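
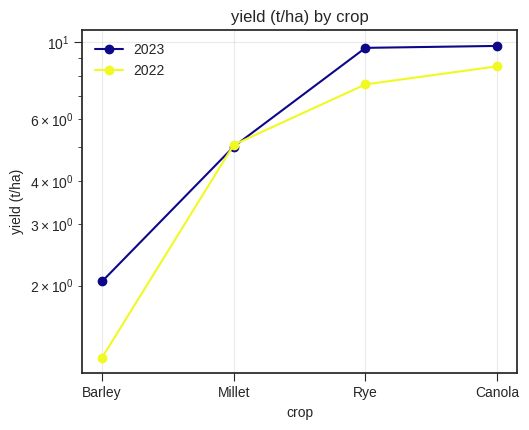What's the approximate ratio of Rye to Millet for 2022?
≈ 1.6×

Rye ≈ 8, Millet ≈ 5; 8/5 ≈ 1.6.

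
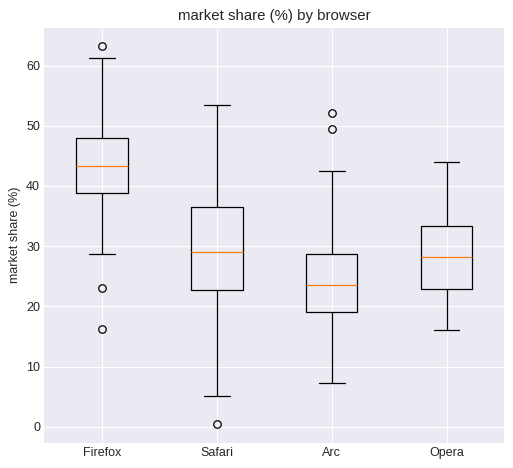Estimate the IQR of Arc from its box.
≈ 8

Q3 ≈ 28, Q1 ≈ 20; IQR ≈ 8.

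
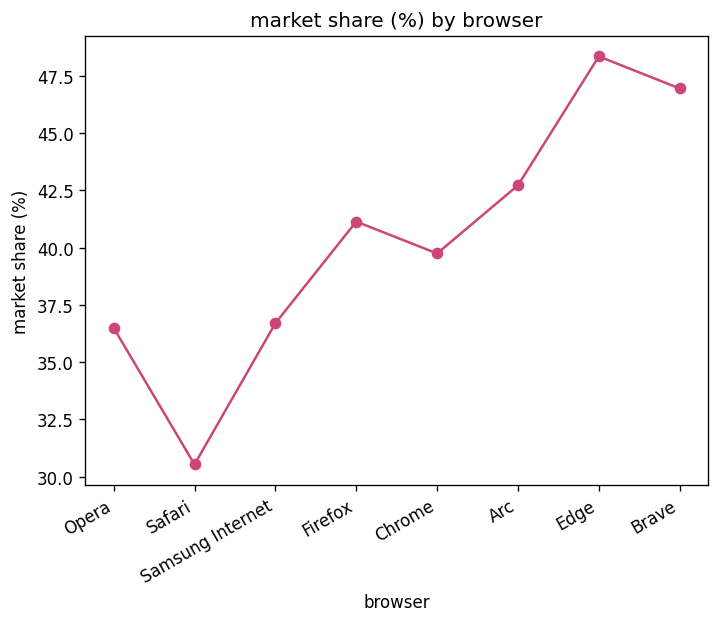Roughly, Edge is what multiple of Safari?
≈ 1.6×

Edge ≈ 48, Safari ≈ 30; 48/30 ≈ 1.6.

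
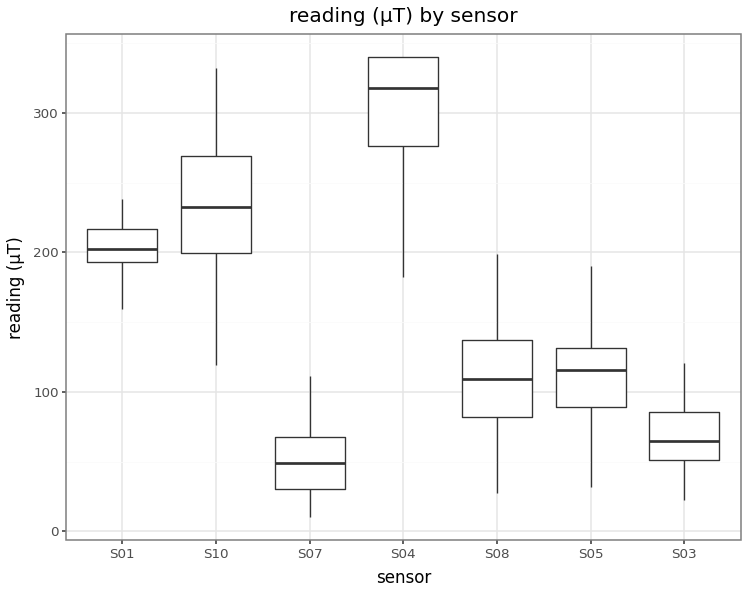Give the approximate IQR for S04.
Q3 ≈ 350, Q1 ≈ 275; IQR ≈ 75.

≈ 75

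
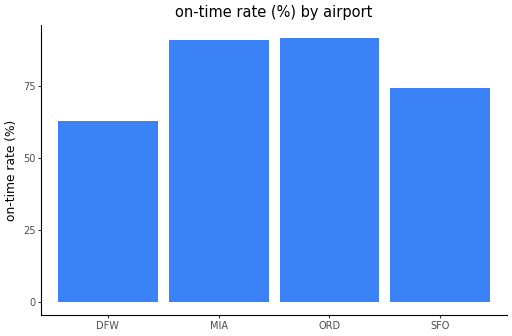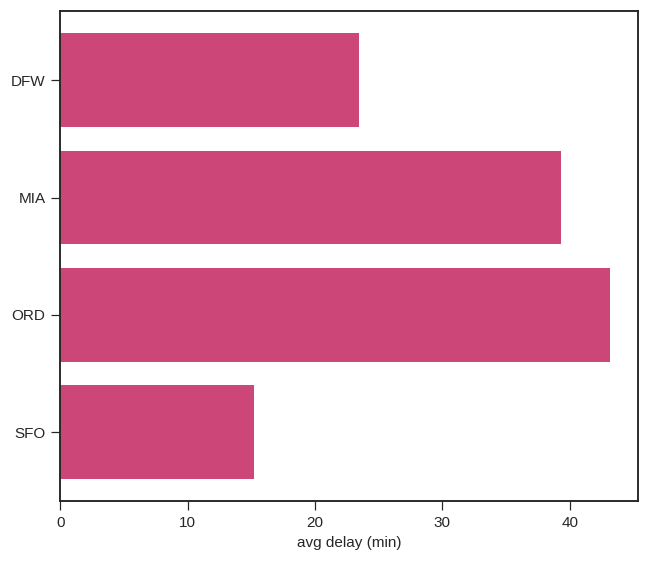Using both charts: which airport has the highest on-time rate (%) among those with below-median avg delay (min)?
Chart 2 median avg delay (min) ≈ 30; below-median airports: DFW, SFO. Among those, SFO has the highest on-time rate (%) (≈ 70).

SFO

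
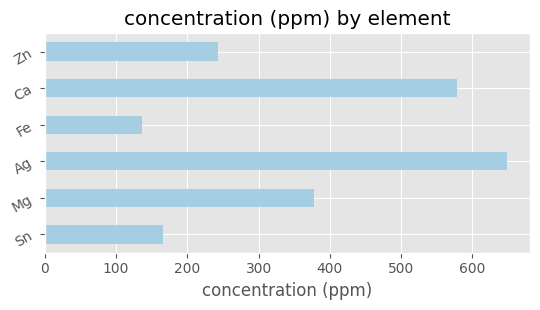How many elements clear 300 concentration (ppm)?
Above 300: Mg, Ag, Ca.

3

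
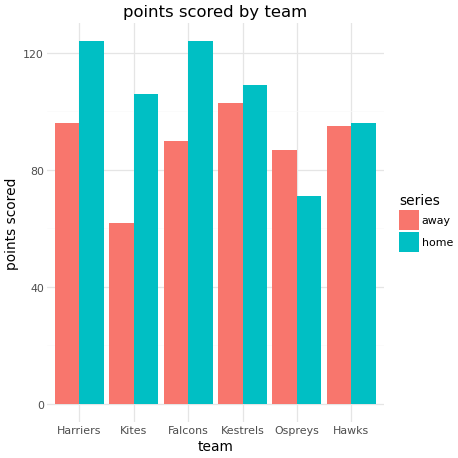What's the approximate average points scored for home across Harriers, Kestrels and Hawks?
≈ 107

(120 + 100 + 100) / 3 ≈ 107.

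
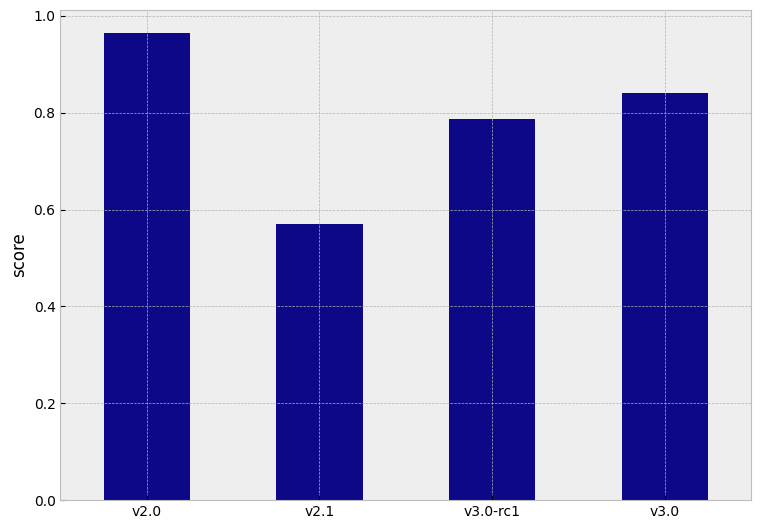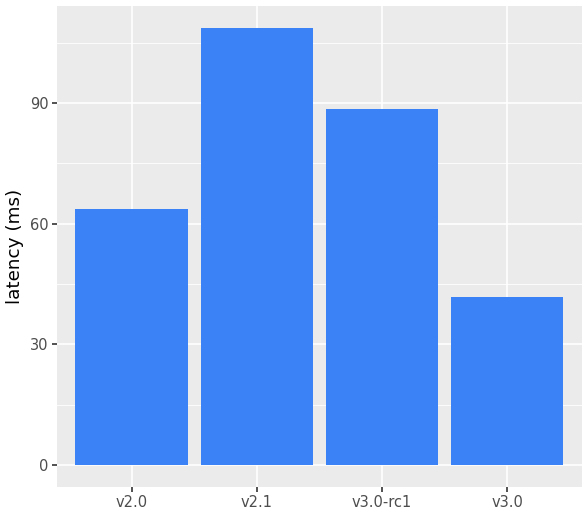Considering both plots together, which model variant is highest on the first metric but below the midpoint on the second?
v2.0

Chart 2 median latency (ms) ≈ 80; below-median model variants: v2.0, v3.0. Among those, v2.0 has the highest score (≈ 1).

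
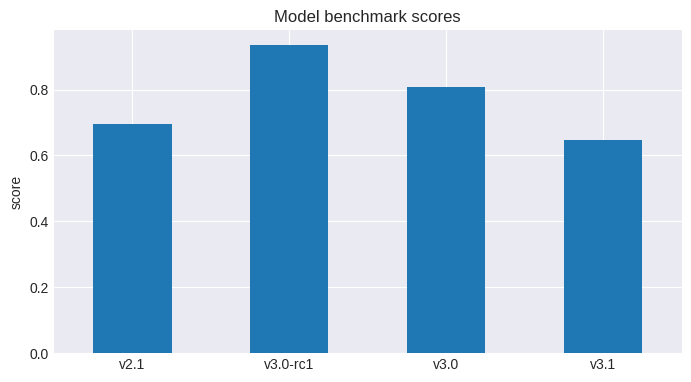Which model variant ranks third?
Top 4: v3.0-rc1 ≈ 0.9, v3.0 ≈ 0.8, v2.1 ≈ 0.7, v3.1 ≈ 0.6.

v2.1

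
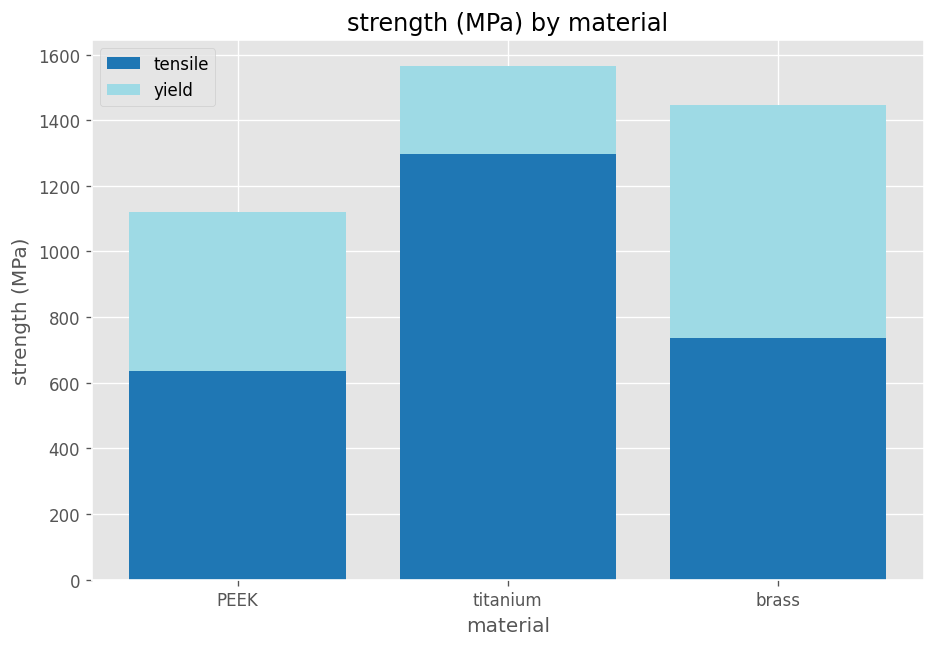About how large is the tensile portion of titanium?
tensile top ≈ 1200, bottom ≈ 0; segment ≈ 1200.

≈ 1200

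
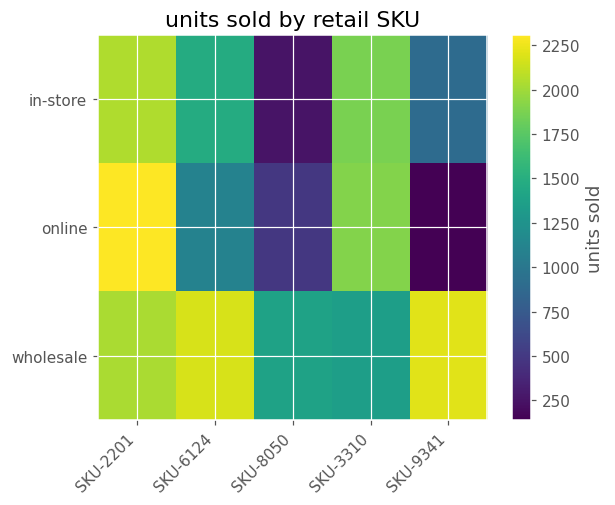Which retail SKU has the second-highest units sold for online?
SKU-3310

Top 3 for online: SKU-2201 ≈ 2400, SKU-3310 ≈ 2000, SKU-6124 ≈ 1200.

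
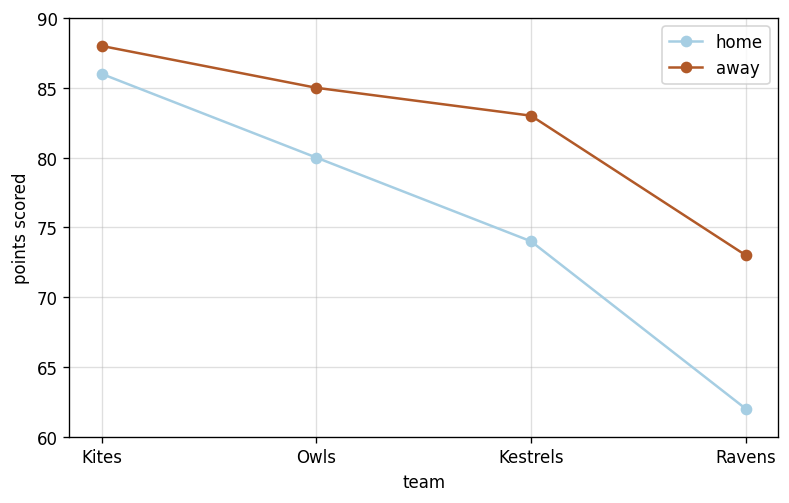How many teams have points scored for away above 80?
Above 80: Kites, Owls, Kestrels.

3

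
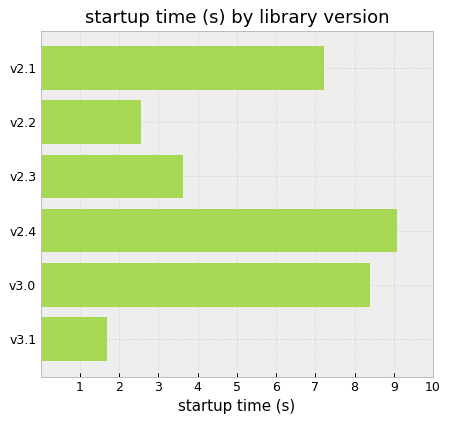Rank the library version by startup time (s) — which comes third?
v2.1

Top 4: v2.4 ≈ 9, v3.0 ≈ 8, v2.1 ≈ 7, v2.3 ≈ 4.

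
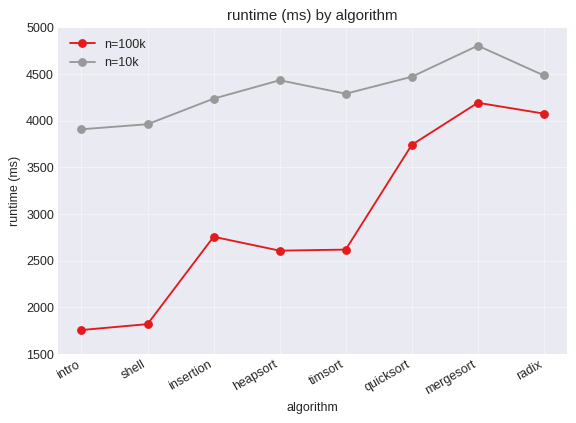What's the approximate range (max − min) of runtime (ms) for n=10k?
Max mergesort ≈ 5000, min intro ≈ 4000; range ≈ 1000.

≈ 1000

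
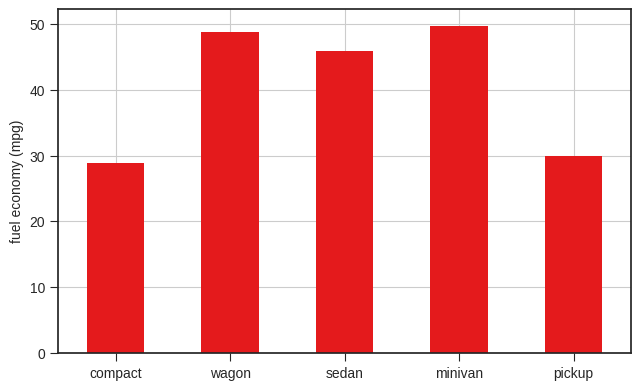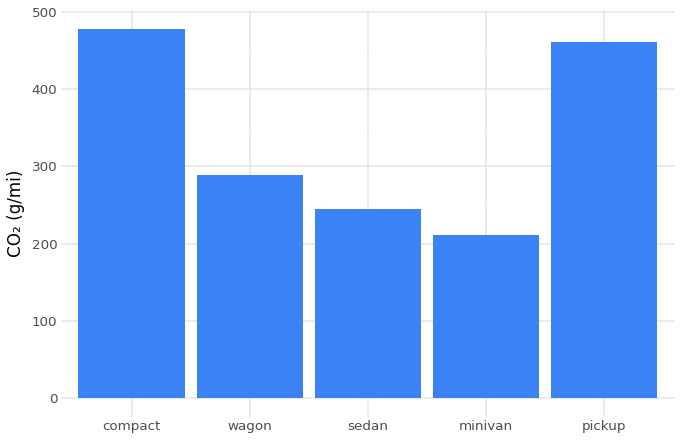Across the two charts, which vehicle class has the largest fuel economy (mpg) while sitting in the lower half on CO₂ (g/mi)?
Chart 2 median CO₂ (g/mi) ≈ 300; below-median vehicle classes: sedan, minivan. Among those, minivan has the highest fuel economy (mpg) (≈ 50).

minivan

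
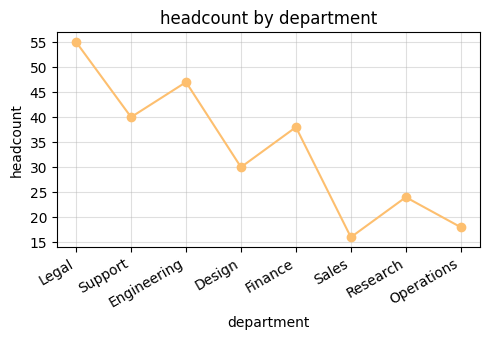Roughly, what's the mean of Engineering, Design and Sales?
≈ 30

(45 + 30 + 15) / 3 ≈ 30.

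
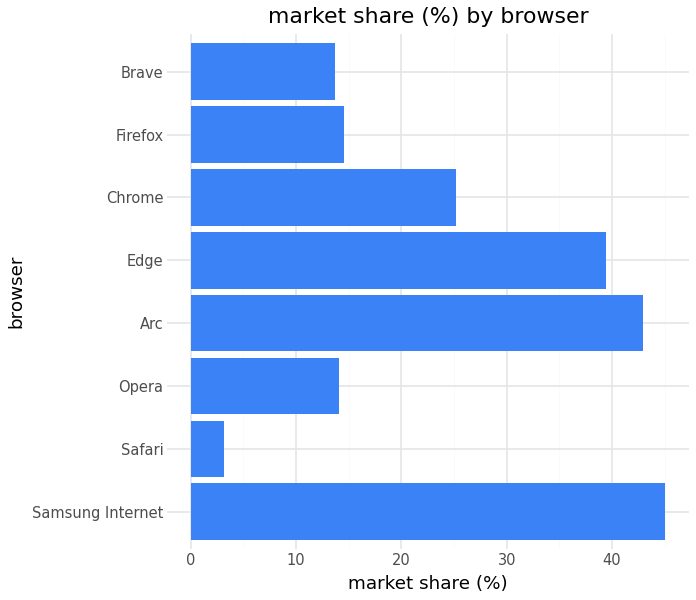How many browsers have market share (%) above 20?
Above 20: Samsung Internet, Arc, Edge, Chrome.

4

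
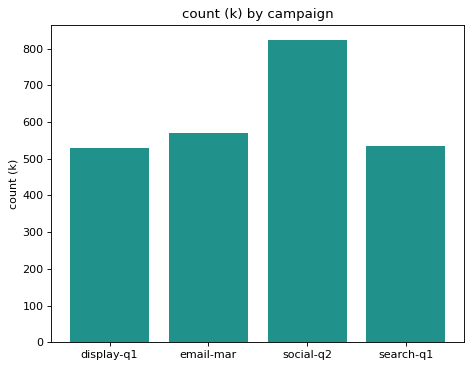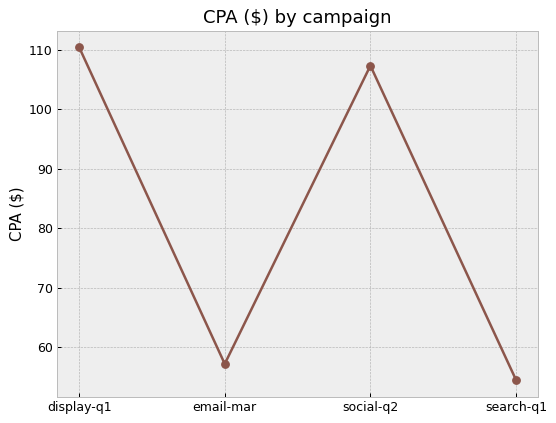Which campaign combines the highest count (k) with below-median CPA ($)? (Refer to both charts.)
Chart 2 median CPA ($) ≈ 80; below-median campaigns: email-mar, search-q1. Among those, email-mar has the highest count (k) (≈ 600).

email-mar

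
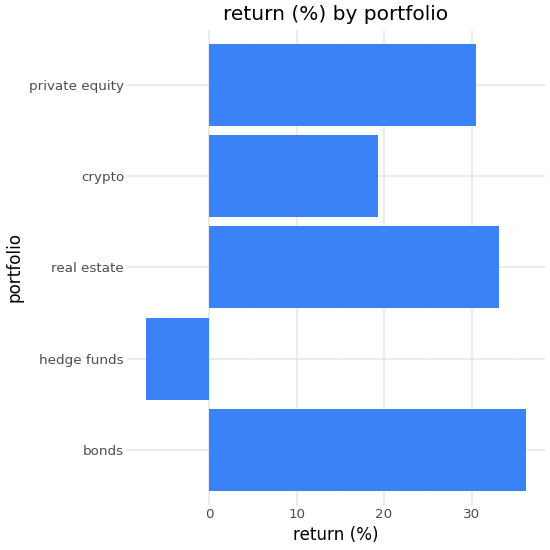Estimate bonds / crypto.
≈ 1.75×

bonds ≈ 35, crypto ≈ 20; 35/20 ≈ 1.75.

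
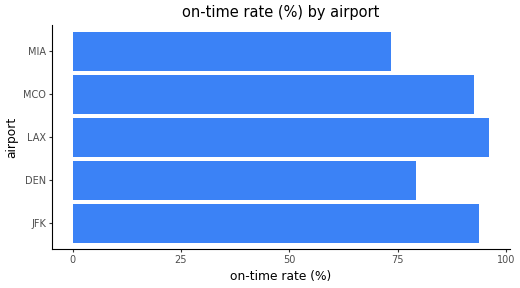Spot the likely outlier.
MIA

MIA ≈ 70; the rest sit between ≈ 80 and ≈ 100.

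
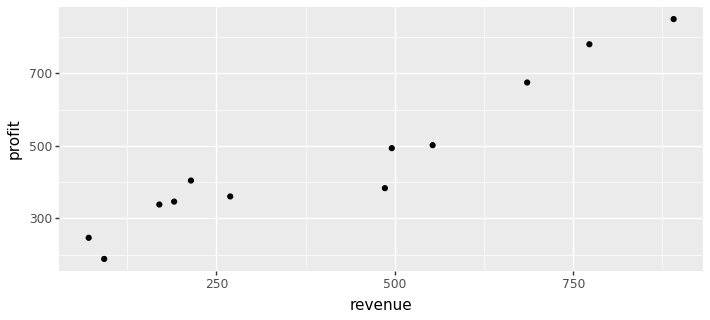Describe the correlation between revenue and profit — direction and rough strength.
positive, strong

Points are positively correlated; strong (|r| ≈ 1.0).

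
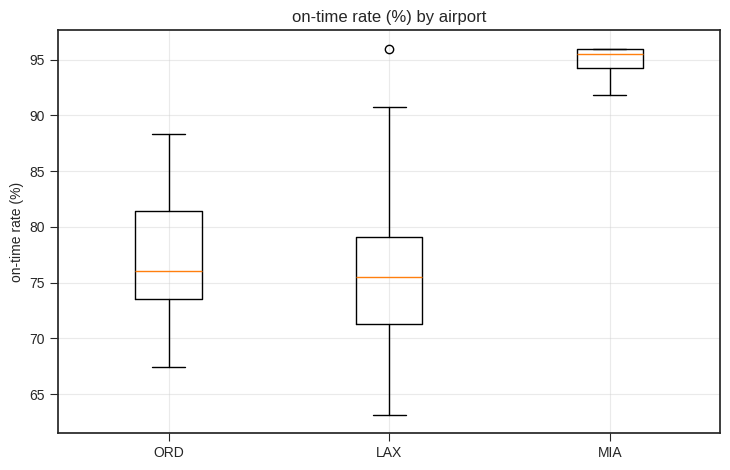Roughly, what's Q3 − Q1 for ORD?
Q3 ≈ 82, Q1 ≈ 74; IQR ≈ 8.

≈ 8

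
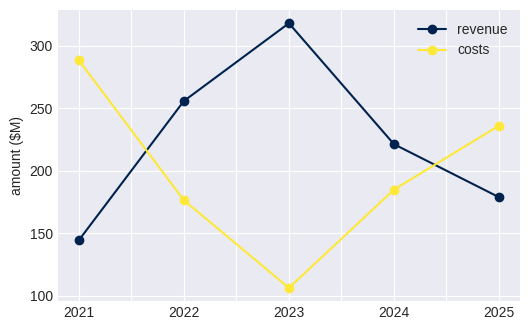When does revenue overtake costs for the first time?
2022

2021: revenue ≈ 140 vs costs ≈ 280 (not yet); 2022: revenue ≈ 260 vs costs ≈ 180 (first crossover).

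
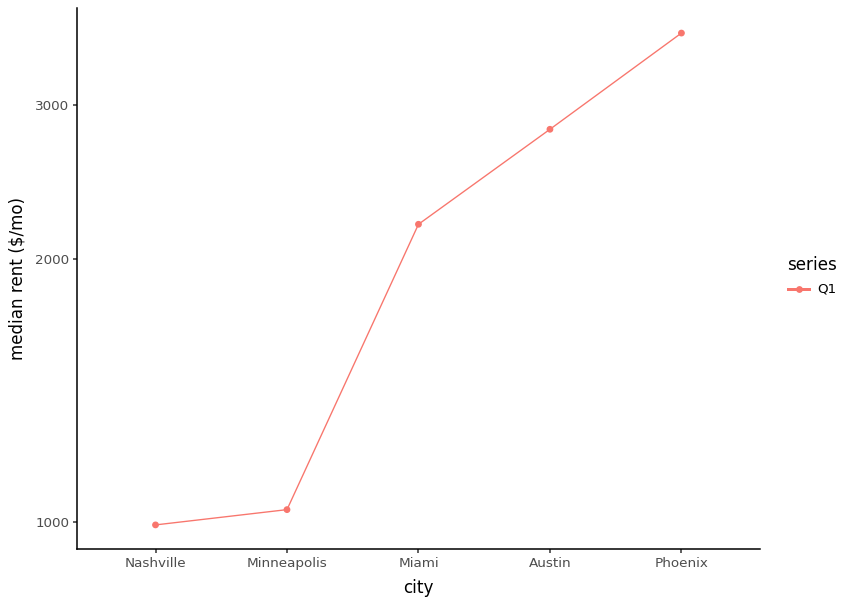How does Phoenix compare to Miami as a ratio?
Phoenix ≈ 3500, Miami ≈ 2000; 3500/2000 ≈ 1.75.

≈ 1.75×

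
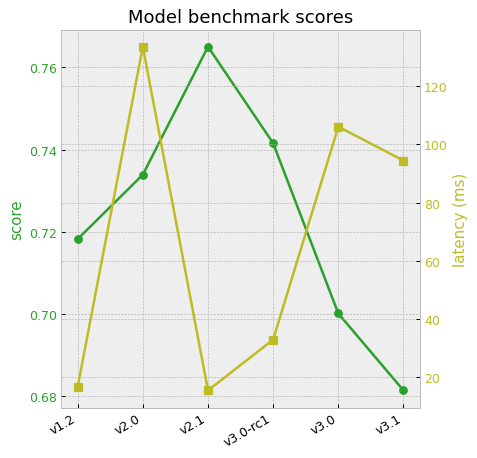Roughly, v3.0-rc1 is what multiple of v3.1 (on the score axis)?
≈ 1.09×

v3.0-rc1 ≈ 0.74, v3.1 ≈ 0.68; 0.74/0.68 ≈ 1.09.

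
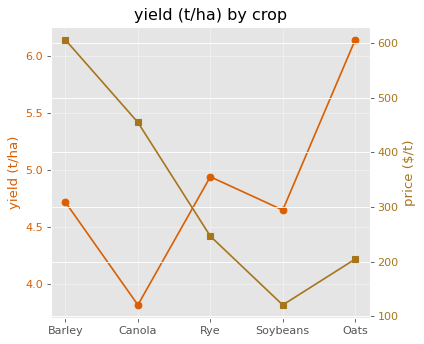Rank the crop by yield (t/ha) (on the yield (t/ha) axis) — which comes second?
Top 3 (on the yield (t/ha) axis): Oats ≈ 6.2, Rye ≈ 5.0, Barley ≈ 4.8.

Rye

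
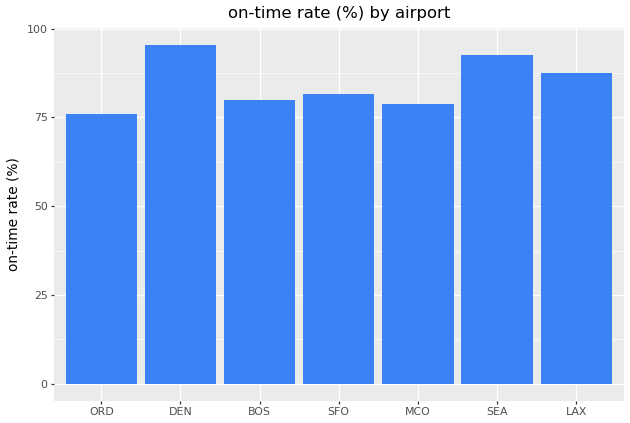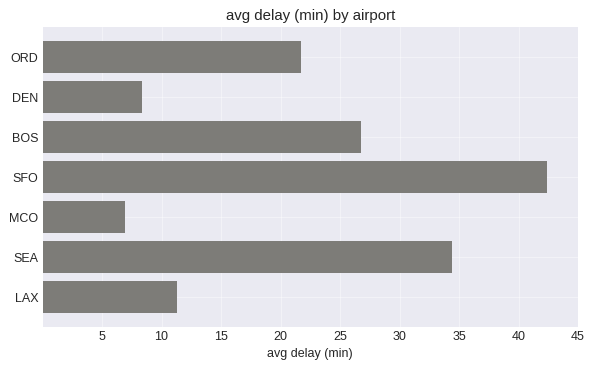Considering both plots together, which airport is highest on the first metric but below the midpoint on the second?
Chart 2 median avg delay (min) ≈ 20; below-median airports: DEN, MCO, LAX. Among those, DEN has the highest on-time rate (%) (≈ 100).

DEN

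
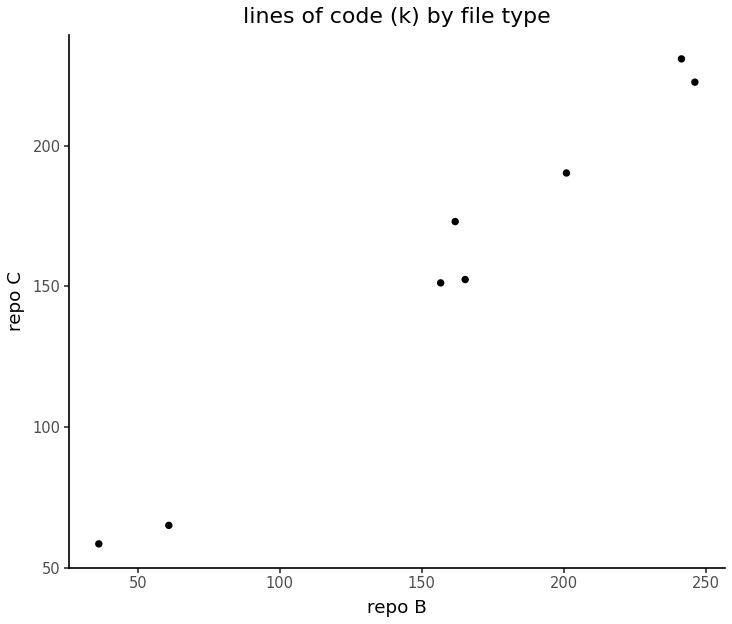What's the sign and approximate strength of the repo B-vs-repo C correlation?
positive, strong

Points are positively correlated; strong (|r| ≈ 1.0).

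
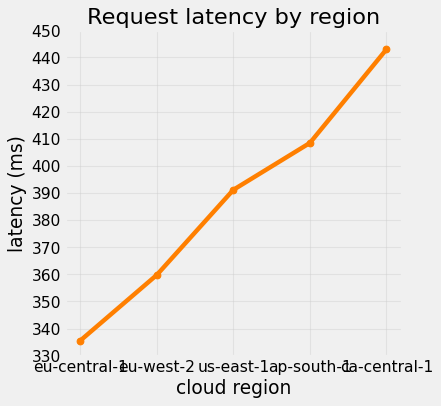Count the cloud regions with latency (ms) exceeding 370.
Above 370: us-east-1, ap-south-1, ca-central-1.

3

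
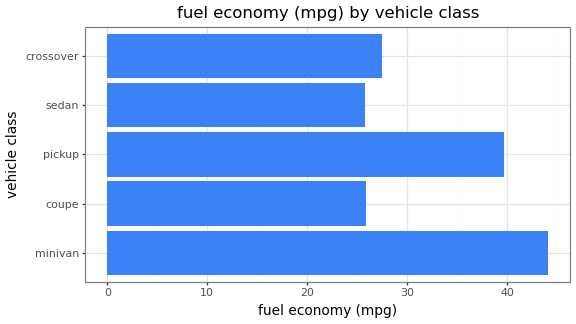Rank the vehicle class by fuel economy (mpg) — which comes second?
pickup

Top 3: minivan ≈ 45, pickup ≈ 40, crossover ≈ 25.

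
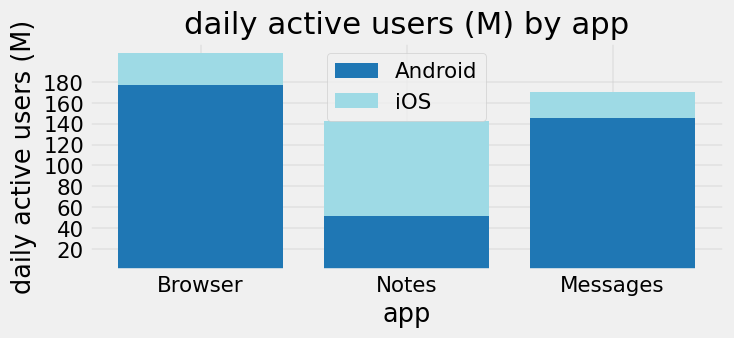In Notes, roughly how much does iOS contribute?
≈ 80

iOS top ≈ 140, bottom ≈ 60; segment ≈ 80.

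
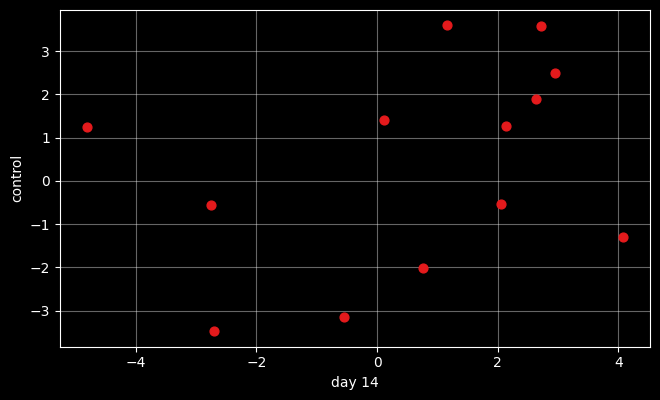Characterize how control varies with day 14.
positive, weak

Points are positively correlated; weak (|r| ≈ 0.3).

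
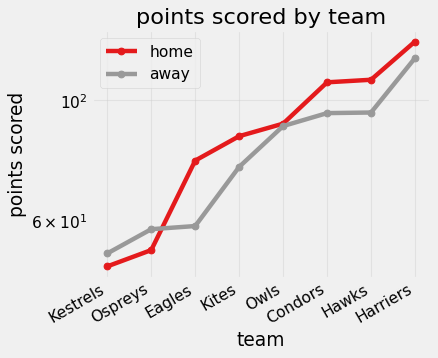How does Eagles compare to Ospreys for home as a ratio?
Eagles ≈ 80, Ospreys ≈ 50; 80/50 ≈ 1.6.

≈ 1.6×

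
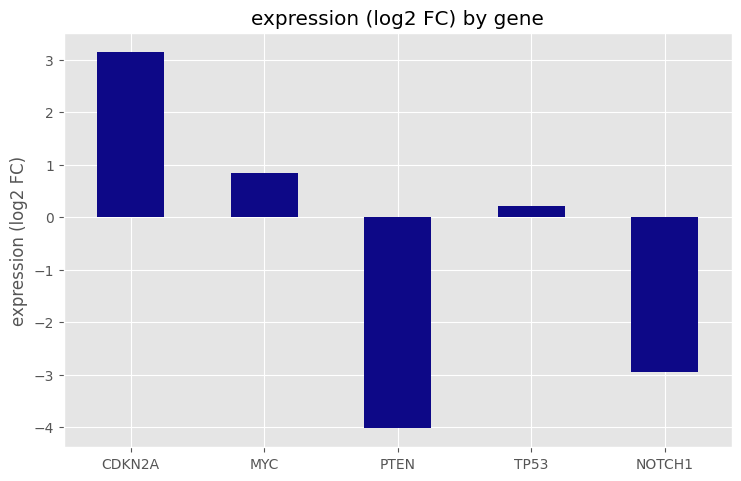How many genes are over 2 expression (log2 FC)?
1

Above 2: CDKN2A.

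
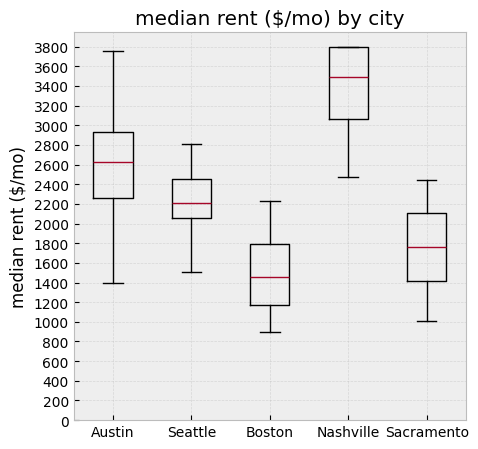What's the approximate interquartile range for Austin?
Q3 ≈ 3000, Q1 ≈ 2200; IQR ≈ 800.

≈ 800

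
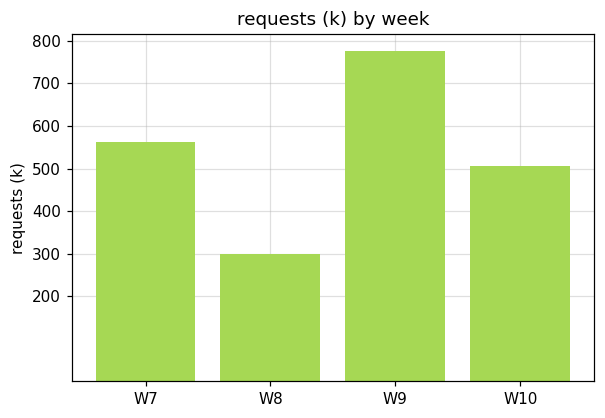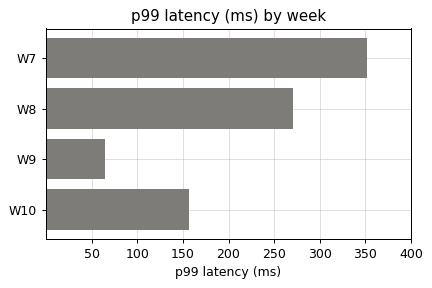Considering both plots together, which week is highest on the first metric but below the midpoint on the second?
W9

Chart 2 median p99 latency (ms) ≈ 200; below-median weeks: W9, W10. Among those, W9 has the highest requests (k) (≈ 800).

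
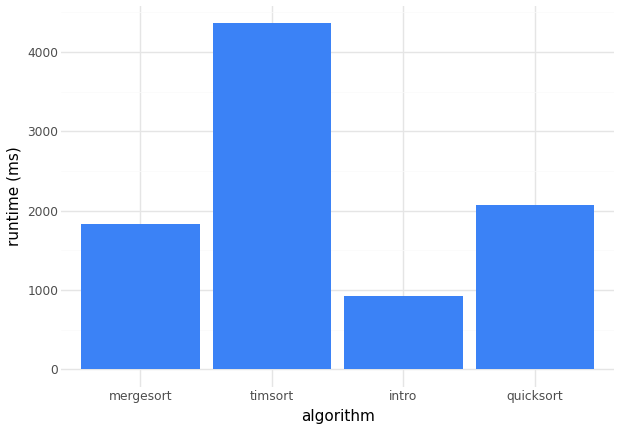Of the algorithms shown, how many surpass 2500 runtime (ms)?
1

Above 2500: timsort.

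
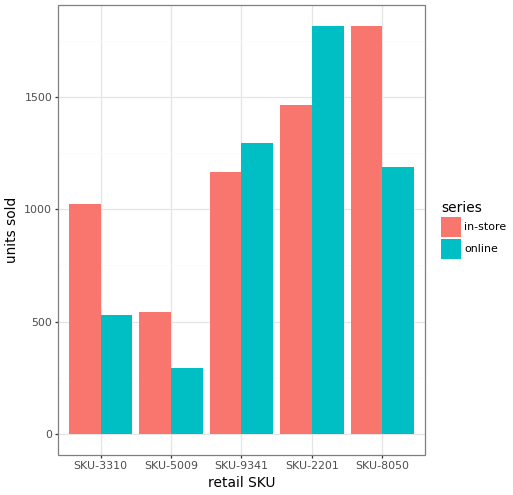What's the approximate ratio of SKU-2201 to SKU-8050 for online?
SKU-2201 ≈ 1800, SKU-8050 ≈ 1200; 1800/1200 ≈ 1.5.

≈ 1.5×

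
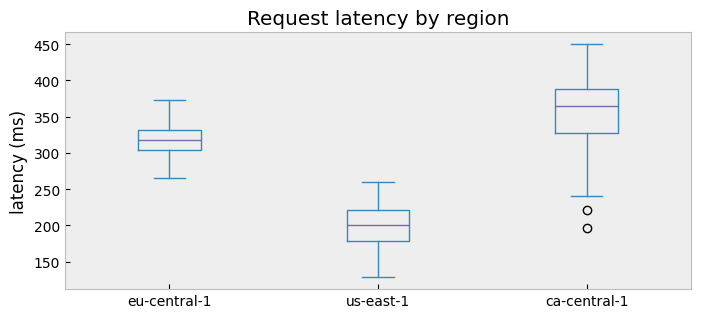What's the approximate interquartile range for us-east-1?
Q3 ≈ 220, Q1 ≈ 180; IQR ≈ 40.

≈ 40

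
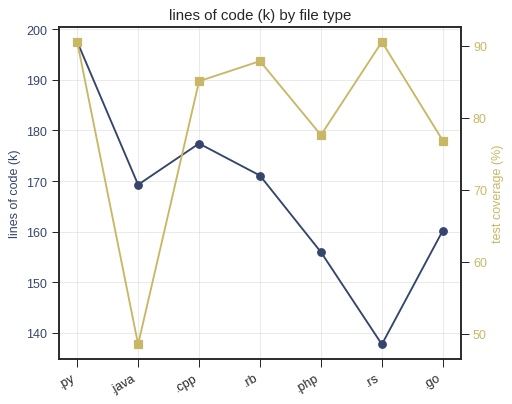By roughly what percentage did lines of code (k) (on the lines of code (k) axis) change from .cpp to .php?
≈ -11.4%

.cpp ≈ 175, .php ≈ 155; (155 − 175) / 175 ≈ -11.4%.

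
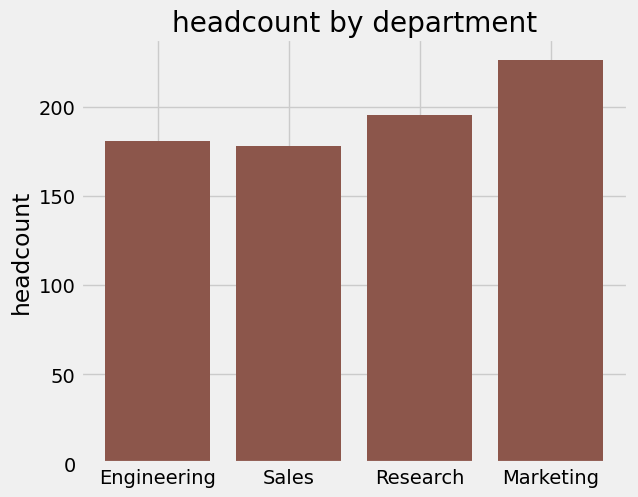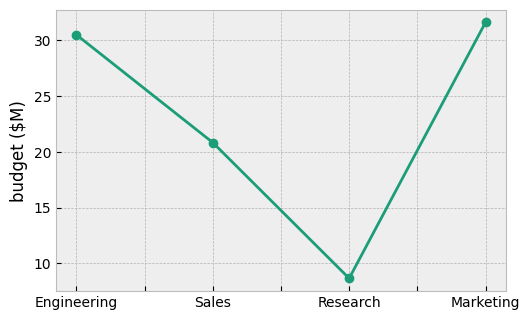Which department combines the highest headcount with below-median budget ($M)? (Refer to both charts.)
Chart 2 median budget ($M) ≈ 25; below-median departments: Sales, Research. Among those, Research has the highest headcount (≈ 200).

Research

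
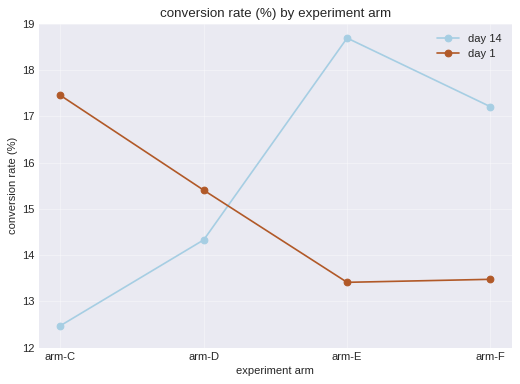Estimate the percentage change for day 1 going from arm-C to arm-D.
arm-C ≈ 17, arm-D ≈ 15; (15 − 17) / 17 ≈ -11.8%.

≈ -11.8%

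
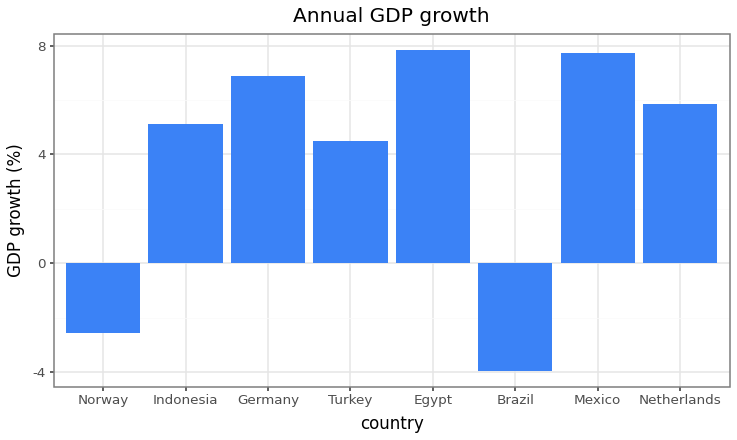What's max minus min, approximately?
Max Egypt ≈ 8, min Brazil ≈ -4; range ≈ 12.

≈ 12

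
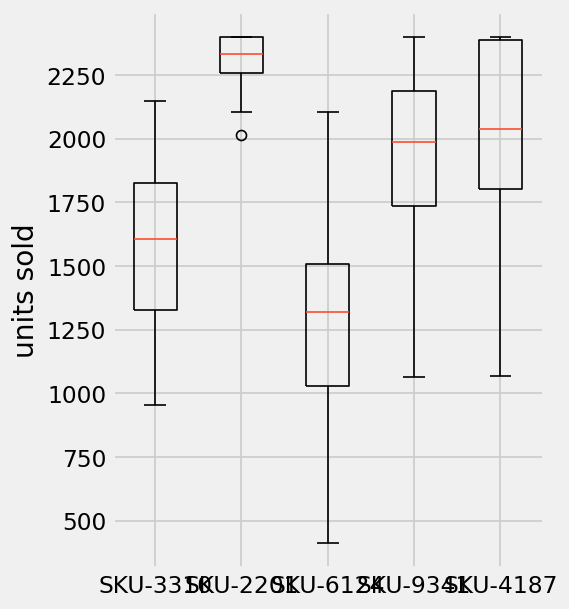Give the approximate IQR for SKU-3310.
≈ 500

Q3 ≈ 1800, Q1 ≈ 1300; IQR ≈ 500.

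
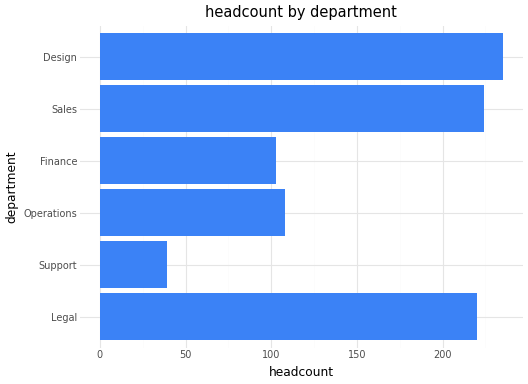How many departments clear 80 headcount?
5

Above 80: Legal, Operations, Finance, Sales, Design.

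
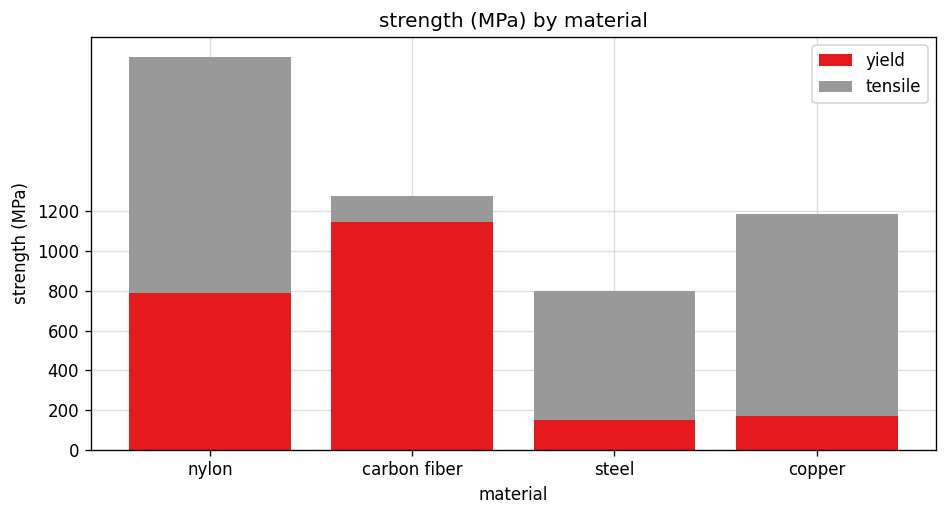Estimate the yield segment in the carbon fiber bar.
≈ 1200

yield top ≈ 1200, bottom ≈ 0; segment ≈ 1200.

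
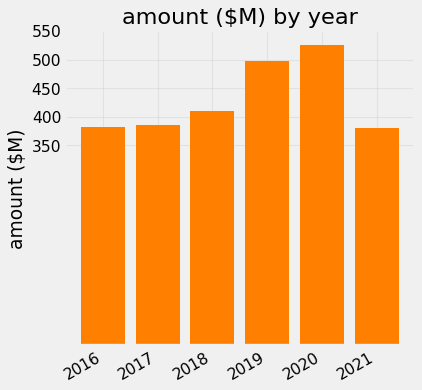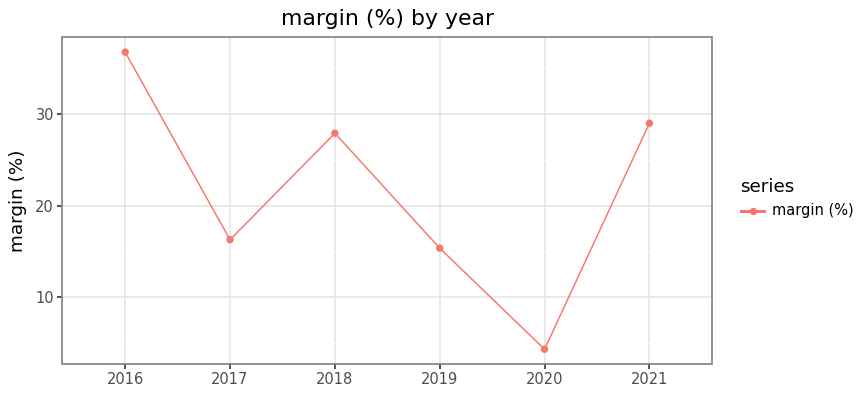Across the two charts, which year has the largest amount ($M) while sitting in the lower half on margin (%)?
2020

Chart 2 median margin (%) ≈ 20; below-median years: 2017, 2019, 2020. Among those, 2020 has the highest amount ($M) (≈ 550).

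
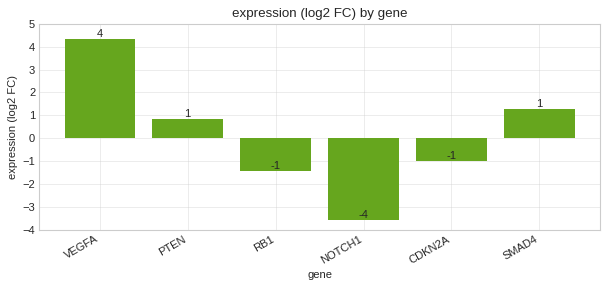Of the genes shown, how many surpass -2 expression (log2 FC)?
5

Above -2: VEGFA, PTEN, RB1, CDKN2A, SMAD4.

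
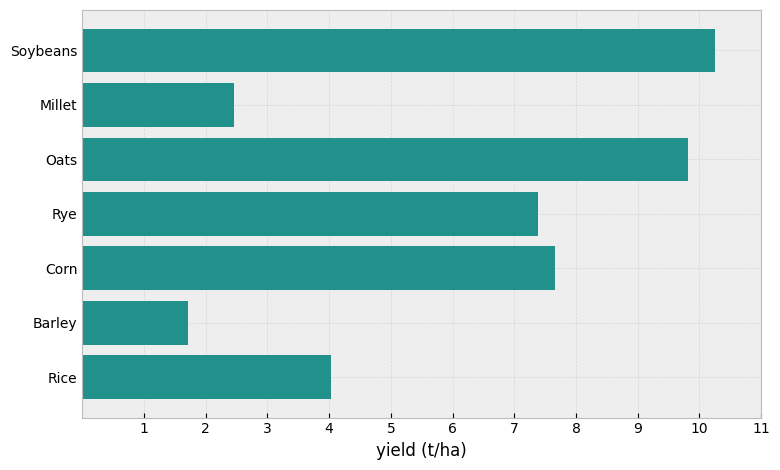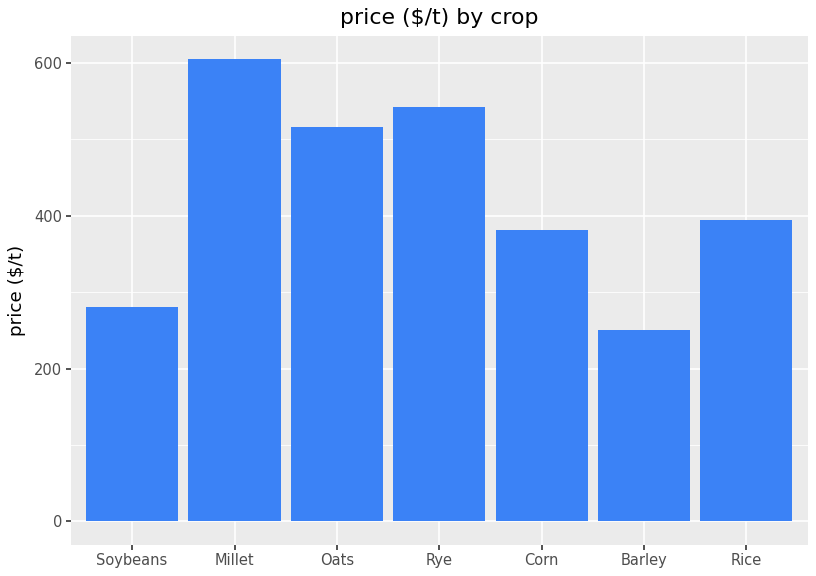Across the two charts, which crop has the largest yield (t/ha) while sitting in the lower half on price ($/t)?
Chart 2 median price ($/t) ≈ 400; below-median crops: Soybeans, Corn, Barley. Among those, Soybeans has the highest yield (t/ha) (≈ 10).

Soybeans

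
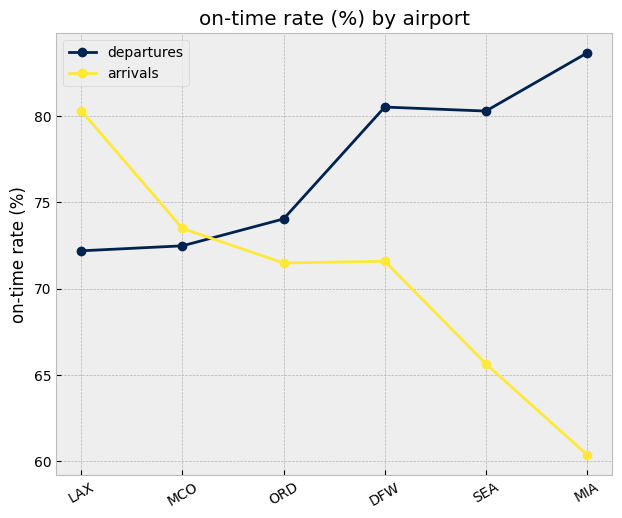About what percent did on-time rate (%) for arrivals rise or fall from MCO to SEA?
≈ -10.8%

MCO ≈ 74, SEA ≈ 66; (66 − 74) / 74 ≈ -10.8%.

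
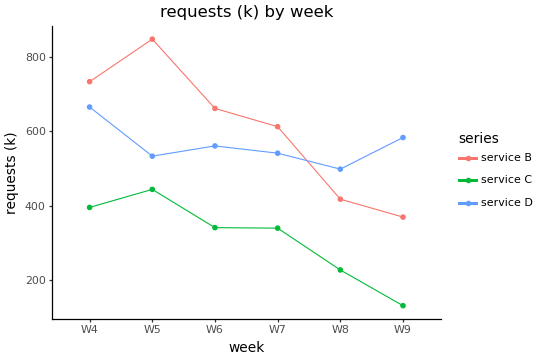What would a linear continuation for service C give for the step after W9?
Last three: 300, 200, 100 → slope ≈ -100/step → next ≈ 0.

≈ 0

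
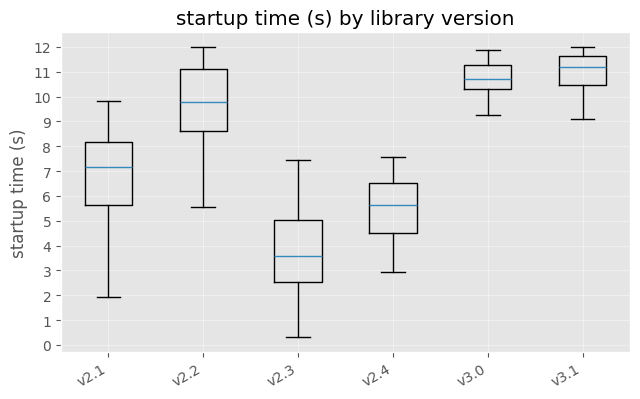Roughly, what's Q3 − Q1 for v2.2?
≈ 2

Q3 ≈ 11, Q1 ≈ 9; IQR ≈ 2.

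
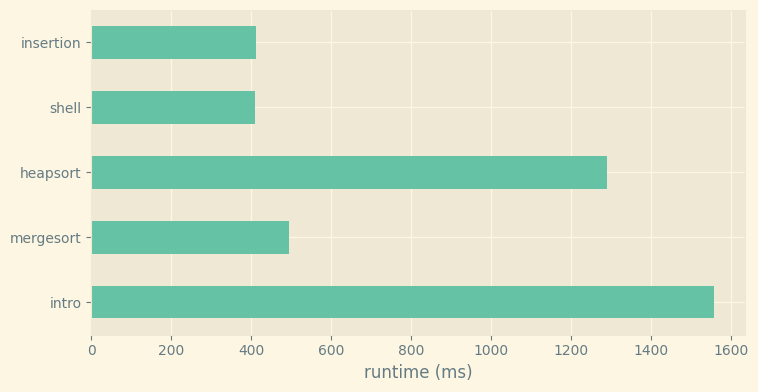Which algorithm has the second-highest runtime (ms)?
heapsort

Top 3: intro ≈ 1600, heapsort ≈ 1200, mergesort ≈ 400.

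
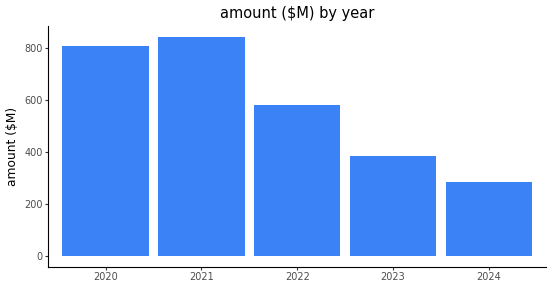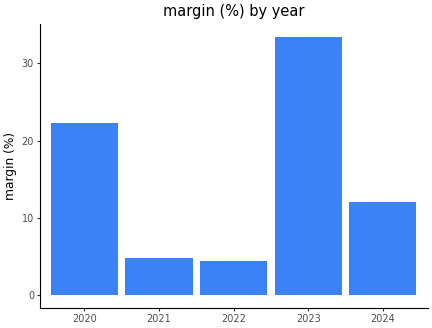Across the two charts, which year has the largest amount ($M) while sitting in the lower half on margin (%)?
Chart 2 median margin (%) ≈ 10; below-median years: 2021, 2022. Among those, 2021 has the highest amount ($M) (≈ 800).

2021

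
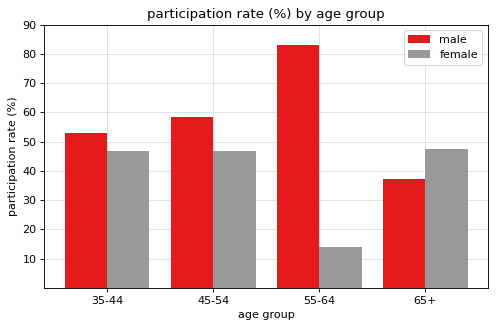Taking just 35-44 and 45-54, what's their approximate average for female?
(50 + 50) / 2 ≈ 50.

≈ 50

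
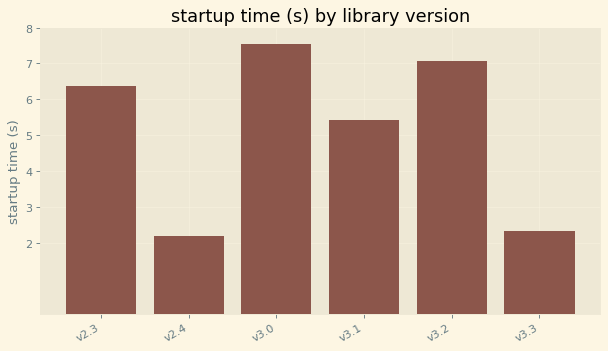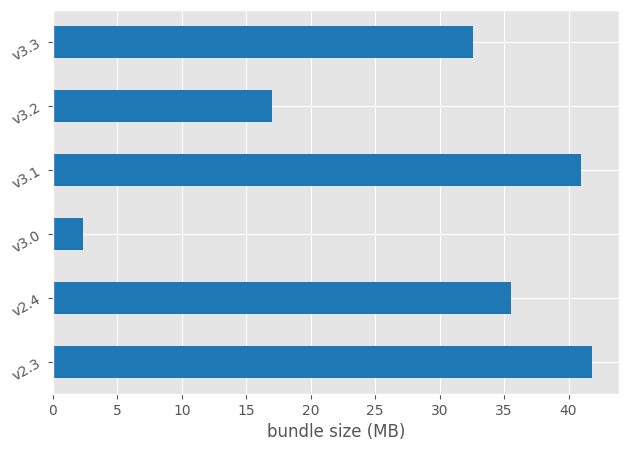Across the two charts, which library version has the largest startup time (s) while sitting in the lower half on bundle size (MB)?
v3.0

Chart 2 median bundle size (MB) ≈ 35; below-median library versions: v3.0, v3.2, v3.3. Among those, v3.0 has the highest startup time (s) (≈ 8).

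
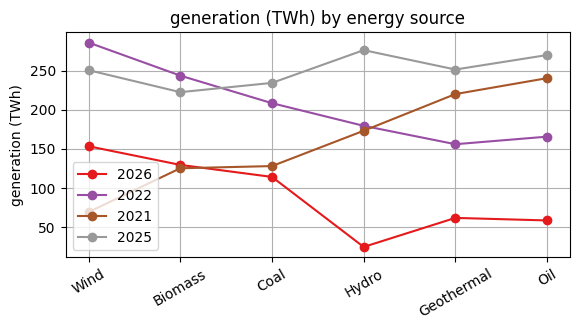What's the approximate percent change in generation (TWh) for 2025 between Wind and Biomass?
Wind ≈ 250, Biomass ≈ 225; (225 − 250) / 250 ≈ -10%.

≈ -10%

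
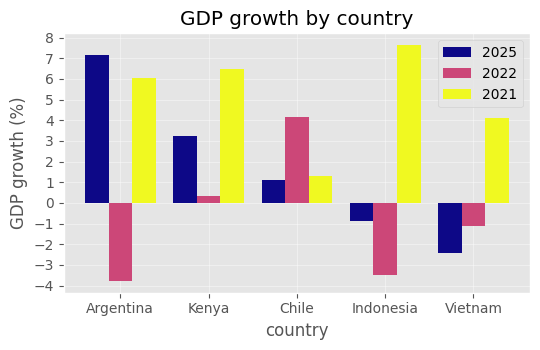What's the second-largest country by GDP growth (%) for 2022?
Top 3 for 2022: Chile ≈ 4, Kenya ≈ 0, Vietnam ≈ -1.

Kenya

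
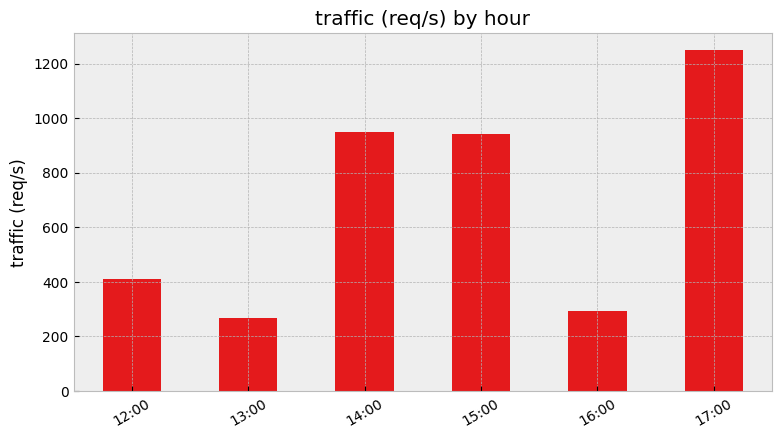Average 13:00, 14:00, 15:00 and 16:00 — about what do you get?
(200 + 1000 + 1000 + 200) / 4 ≈ 600.

≈ 600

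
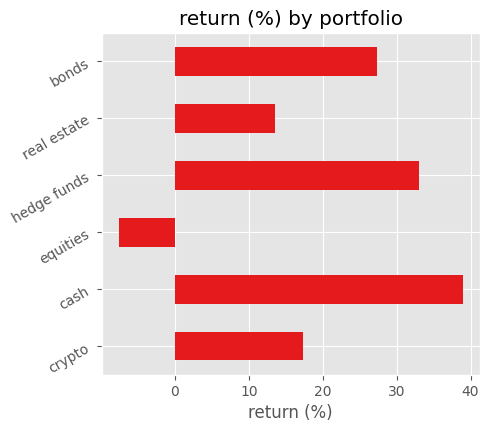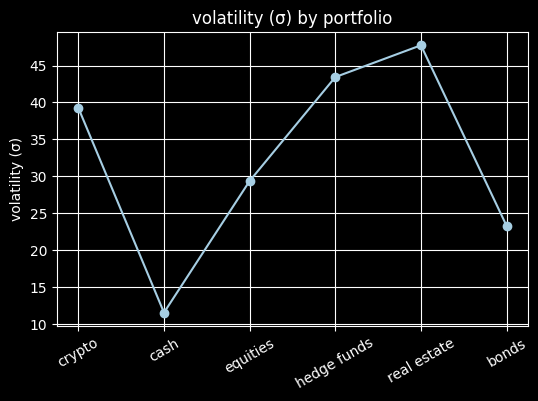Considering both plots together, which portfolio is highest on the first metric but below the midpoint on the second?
Chart 2 median volatility (σ) ≈ 35; below-median portfolios: cash, equities, bonds. Among those, cash has the highest return (%) (≈ 40).

cash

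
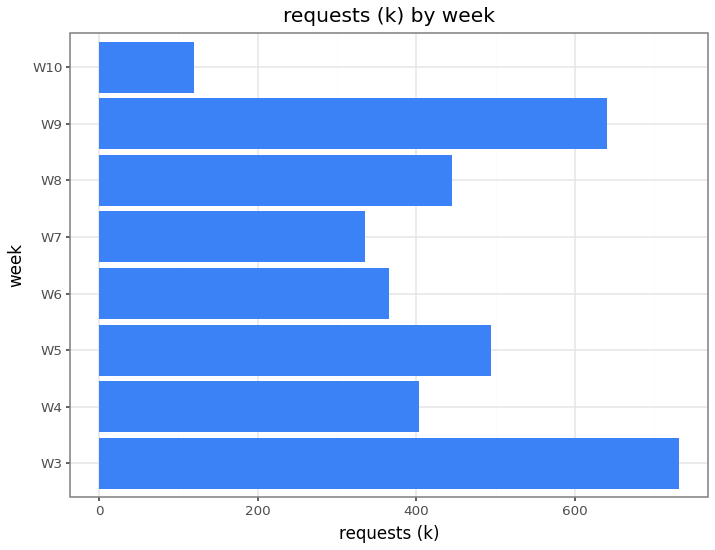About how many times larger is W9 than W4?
W9 ≈ 600, W4 ≈ 400; 600/400 ≈ 1.5.

≈ 1.5×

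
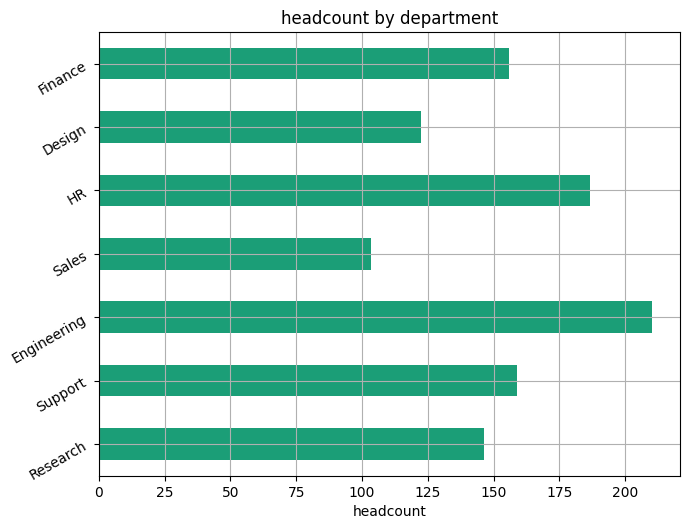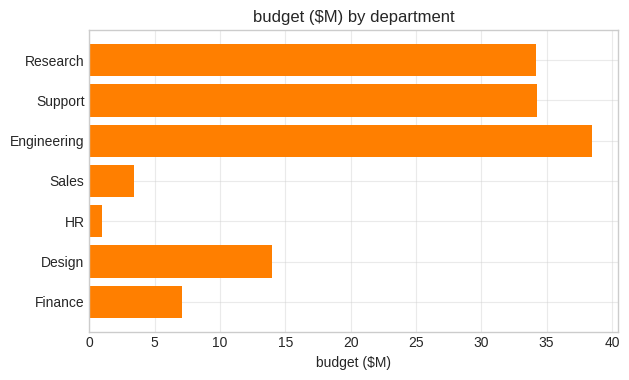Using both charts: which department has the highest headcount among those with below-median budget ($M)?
Chart 2 median budget ($M) ≈ 15; below-median departments: Sales, HR, Finance. Among those, HR has the highest headcount (≈ 180).

HR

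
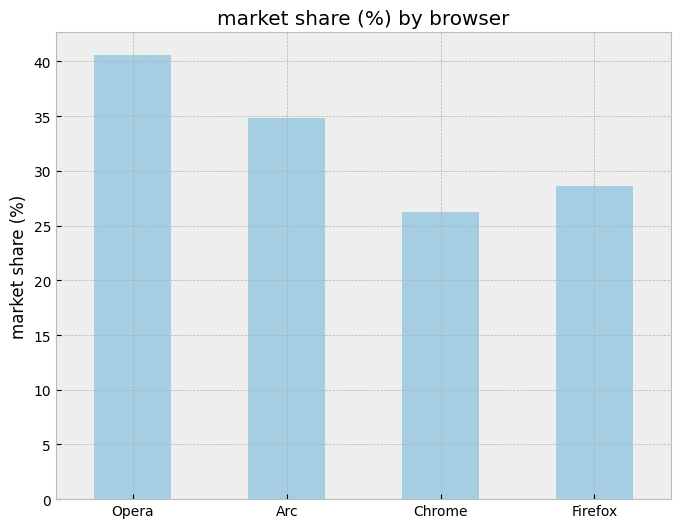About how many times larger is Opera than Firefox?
Opera ≈ 40, Firefox ≈ 30; 40/30 ≈ 1.33.

≈ 1.33×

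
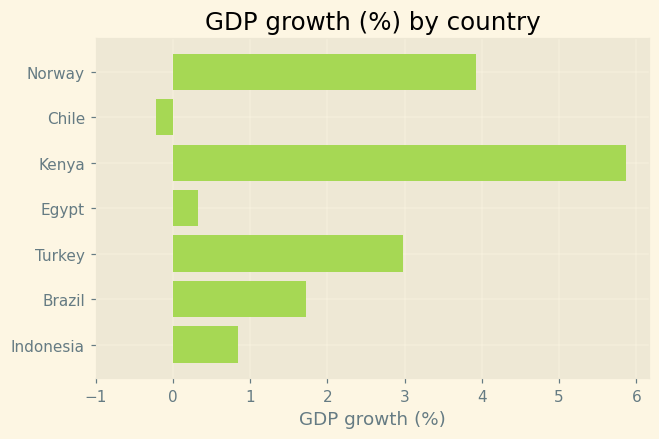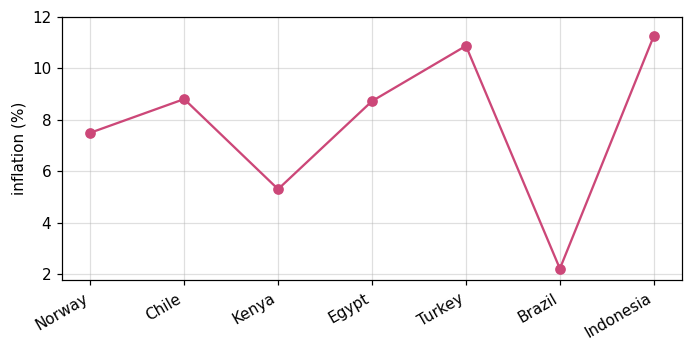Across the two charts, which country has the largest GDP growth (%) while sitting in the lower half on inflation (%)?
Kenya

Chart 2 median inflation (%) ≈ 8; below-median countries: Norway, Kenya, Brazil. Among those, Kenya has the highest GDP growth (%) (≈ 6).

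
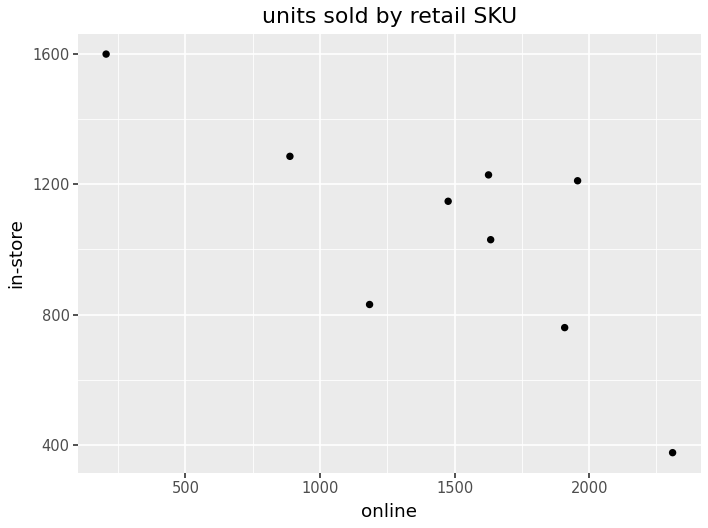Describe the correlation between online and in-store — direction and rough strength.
negative, strong

Points are negatively correlated; strong (|r| ≈ 0.8).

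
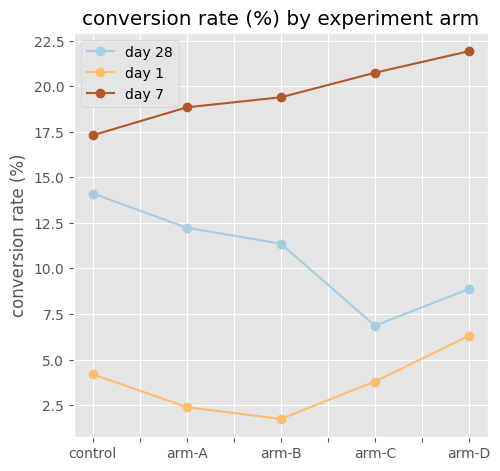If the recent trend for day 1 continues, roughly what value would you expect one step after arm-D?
≈ 8

Last three: 2, 4, 6 → slope ≈ 2/step → next ≈ 8.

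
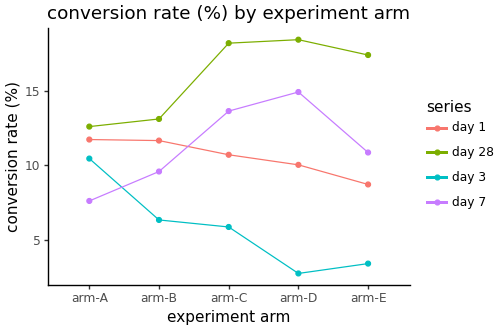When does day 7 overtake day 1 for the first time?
arm-C

arm-B: day 7 ≈ 10 vs day 1 ≈ 12 (not yet); arm-C: day 7 ≈ 14 vs day 1 ≈ 10 (first crossover).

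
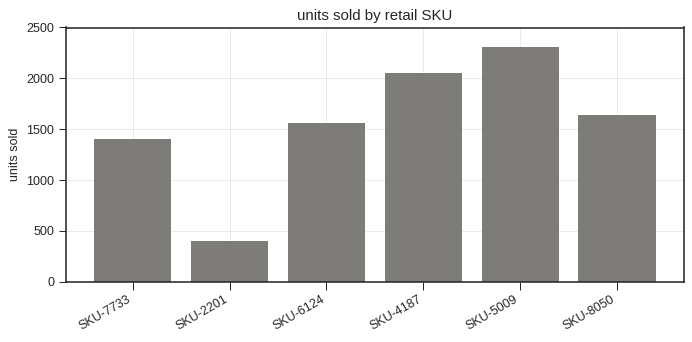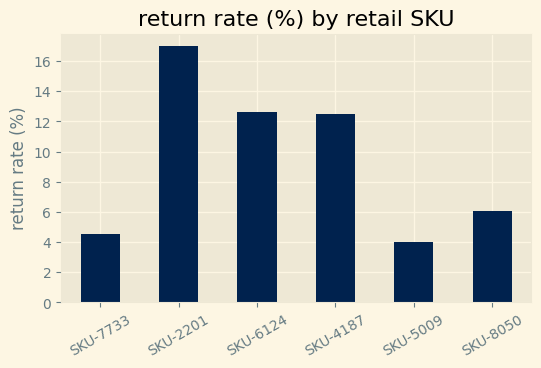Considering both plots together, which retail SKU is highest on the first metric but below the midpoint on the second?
SKU-5009

Chart 2 median return rate (%) ≈ 10; below-median retail SKUs: SKU-7733, SKU-5009, SKU-8050. Among those, SKU-5009 has the highest units sold (≈ 2500).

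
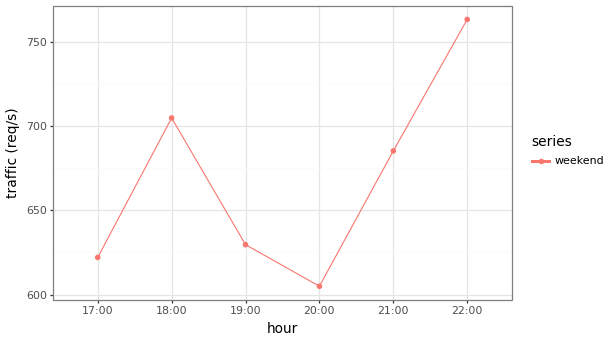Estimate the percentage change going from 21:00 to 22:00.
21:00 ≈ 680, 22:00 ≈ 760; (760 − 680) / 680 ≈ +11.8%.

≈ +11.8%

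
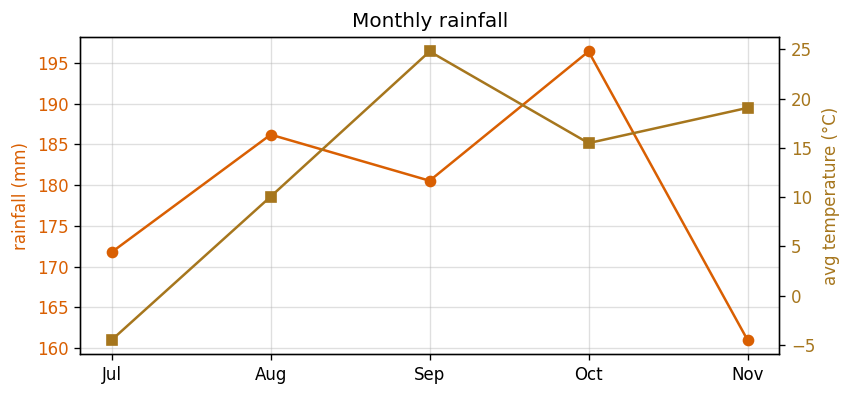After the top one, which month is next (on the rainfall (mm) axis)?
Aug

Top 3 (on the rainfall (mm) axis): Oct ≈ 195, Aug ≈ 185, Sep ≈ 180.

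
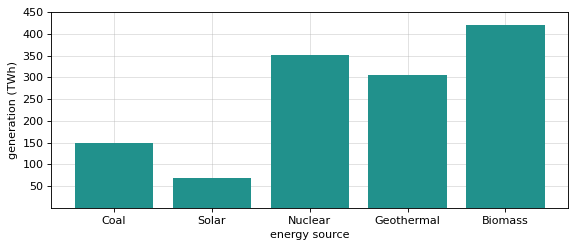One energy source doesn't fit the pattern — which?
Solar

Solar ≈ 50; the rest sit between ≈ 150 and ≈ 400.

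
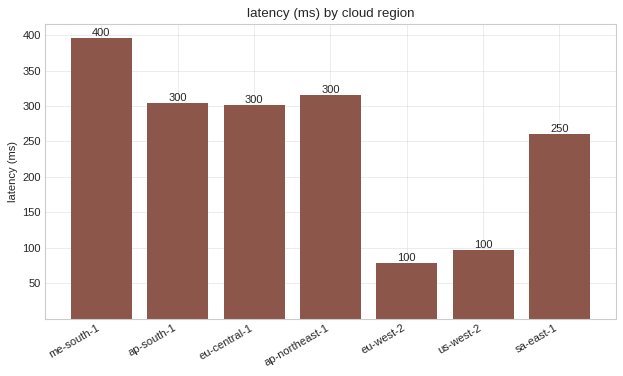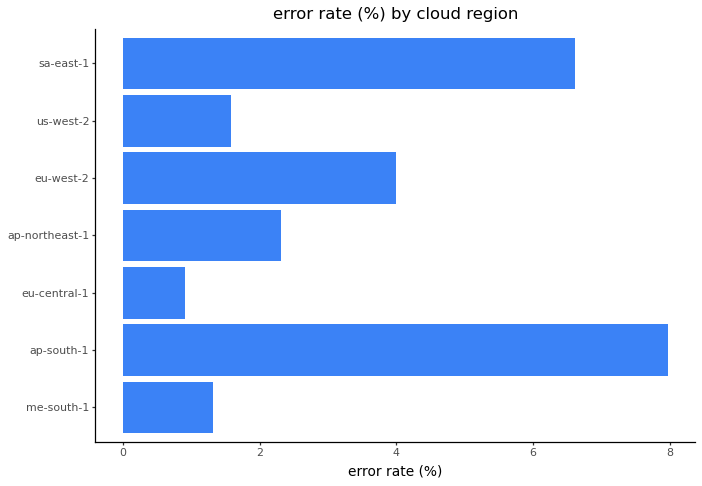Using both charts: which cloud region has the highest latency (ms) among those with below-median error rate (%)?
me-south-1

Chart 2 median error rate (%) ≈ 2; below-median cloud regions: me-south-1, eu-central-1, us-west-2. Among those, me-south-1 has the highest latency (ms) (≈ 400).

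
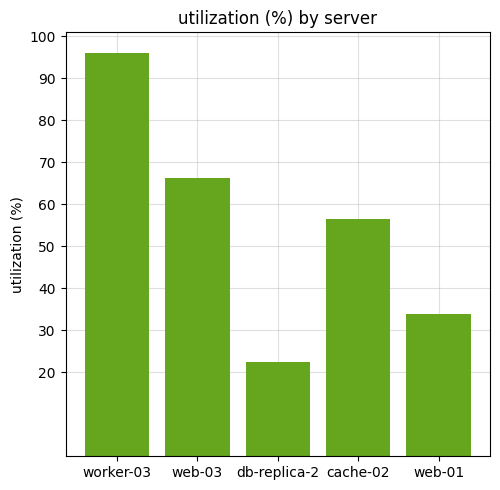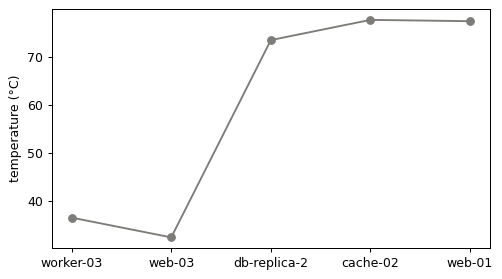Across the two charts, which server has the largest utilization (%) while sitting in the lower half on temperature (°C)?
Chart 2 median temperature (°C) ≈ 70; below-median servers: worker-03, web-03. Among those, worker-03 has the highest utilization (%) (≈ 100).

worker-03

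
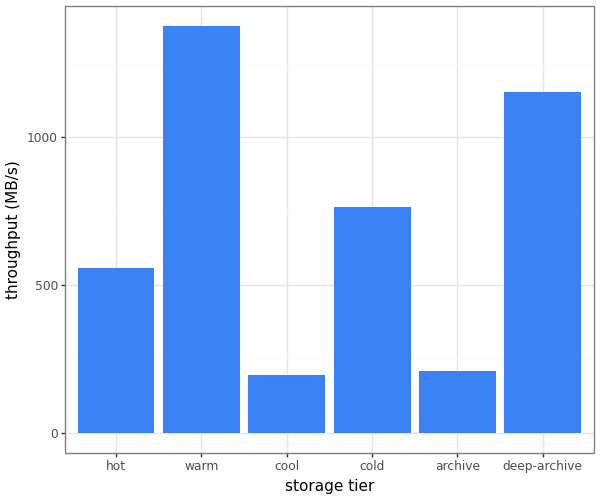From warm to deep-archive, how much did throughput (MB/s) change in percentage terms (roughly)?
≈ -14.3%

warm ≈ 1400, deep-archive ≈ 1200; (1200 − 1400) / 1400 ≈ -14.3%.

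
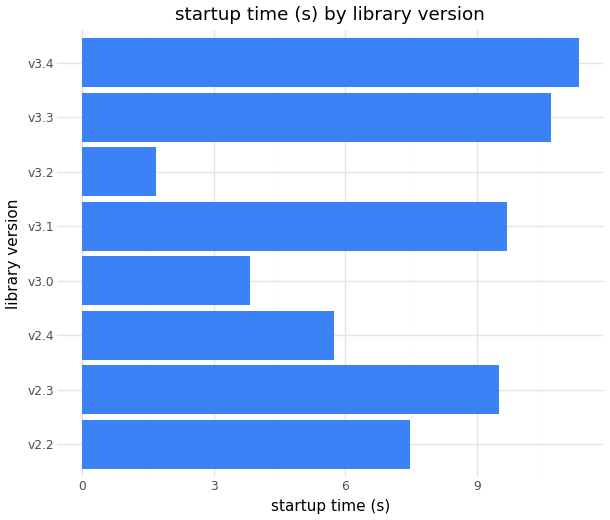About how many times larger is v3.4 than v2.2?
≈ 1.57×

v3.4 ≈ 11, v2.2 ≈ 7; 11/7 ≈ 1.57.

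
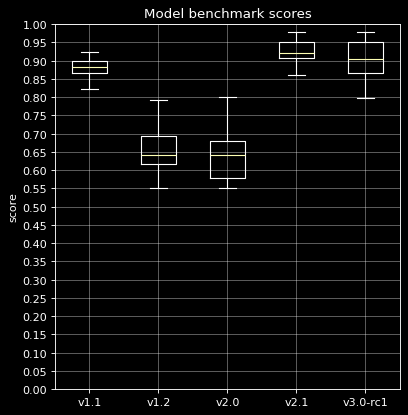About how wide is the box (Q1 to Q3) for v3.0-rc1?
≈ 0.10

Q3 ≈ 0.95, Q1 ≈ 0.85; IQR ≈ 0.10.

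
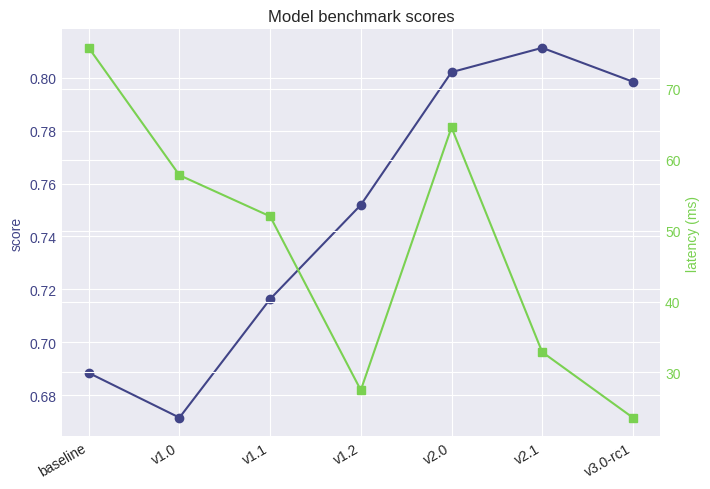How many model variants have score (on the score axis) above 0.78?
Above 0.78: v2.0, v2.1, v3.0-rc1.

3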